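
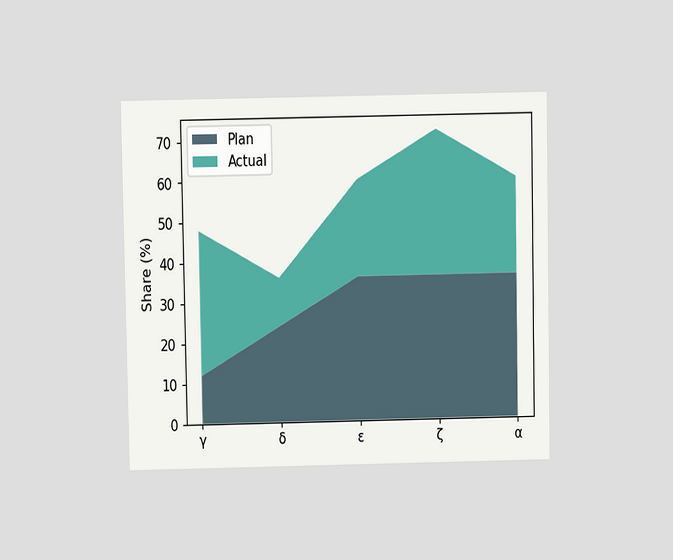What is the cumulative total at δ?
36%

The chart is viewed at a slight angle. The stacked total at δ reaches 36%.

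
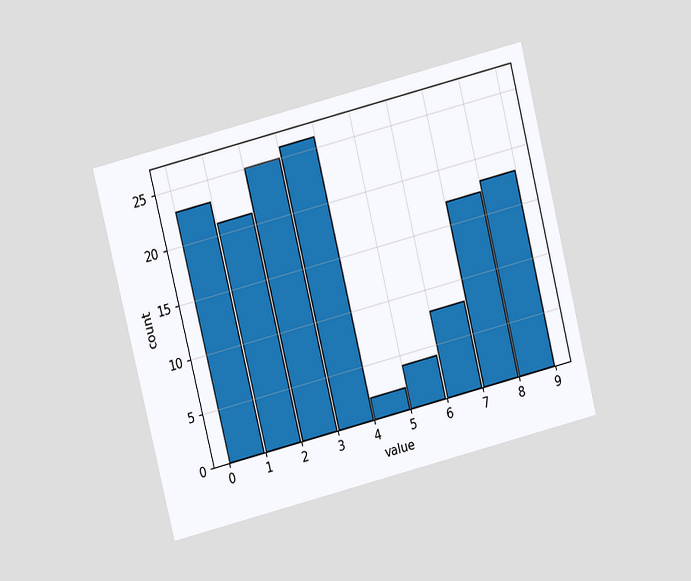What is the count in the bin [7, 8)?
17

The chart is tilted about 14° counter-clockwise and viewed at a slight angle. The [7, 8) bin has height 17.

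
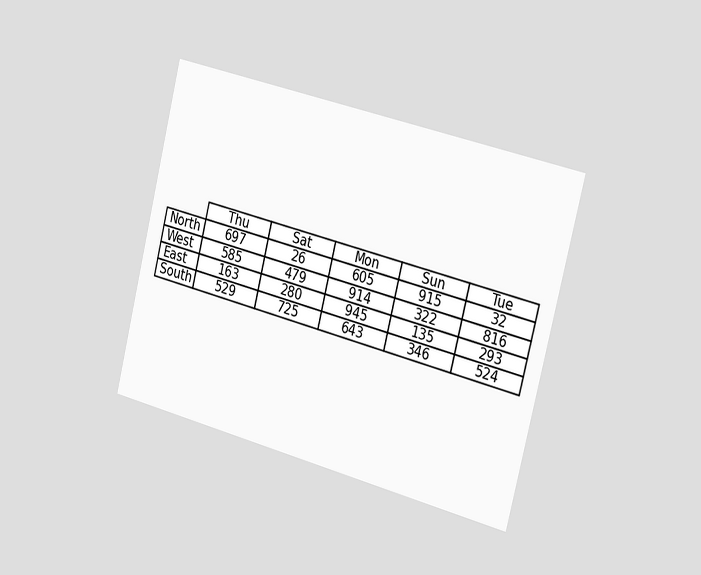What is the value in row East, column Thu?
The chart is tilted about 14° clockwise and viewed slightly from the right. The (East, Thu) cell reads 163.

163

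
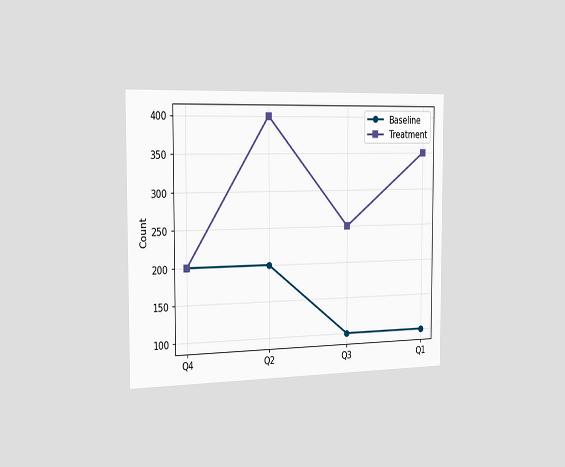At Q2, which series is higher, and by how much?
Treatment, by 200

The chart is viewed slightly from the left. At Q2, Treatment sits above the other line by 200.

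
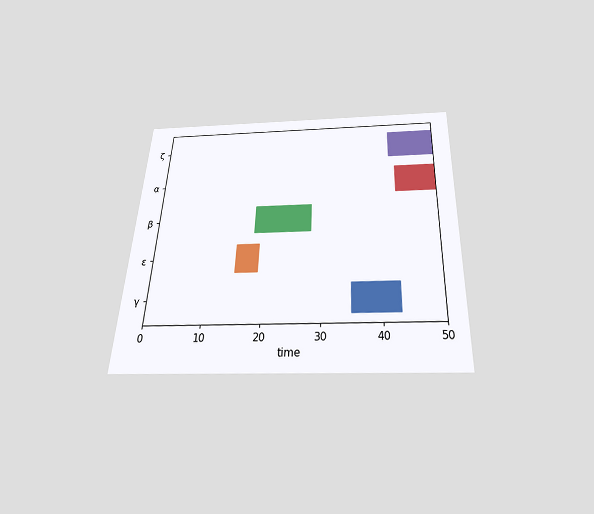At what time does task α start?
43

The chart is tilted about 3° clockwise and viewed slightly from below. The α bar begins at t=43.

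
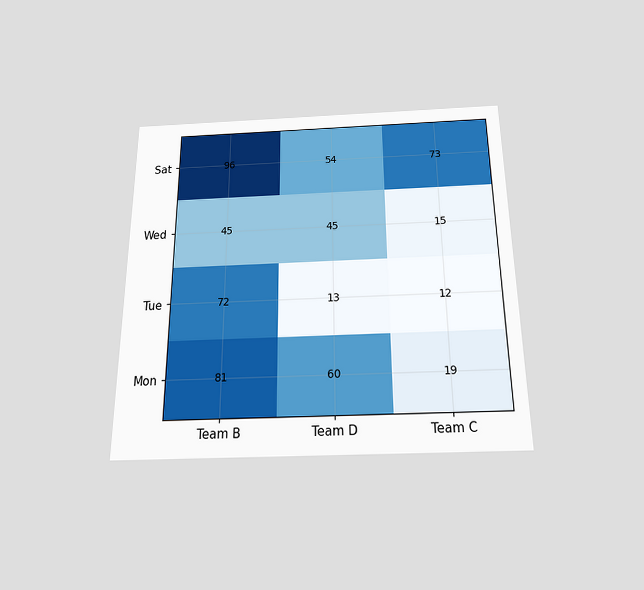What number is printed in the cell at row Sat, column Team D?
The chart is viewed slightly from below. The (Sat, Team D) cell reads 54.

54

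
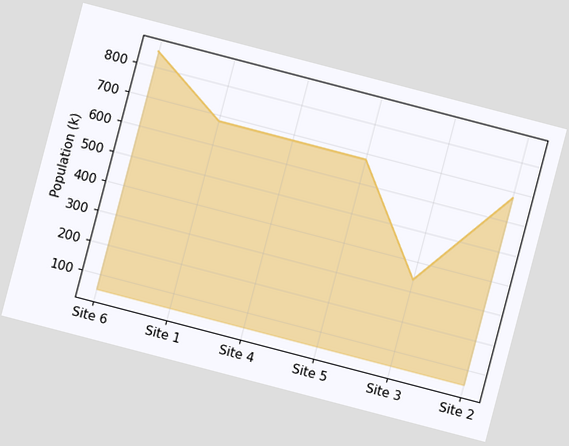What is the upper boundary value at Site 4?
680k

The chart is tilted about 15° clockwise. At Site 4 the upper boundary is at 680k.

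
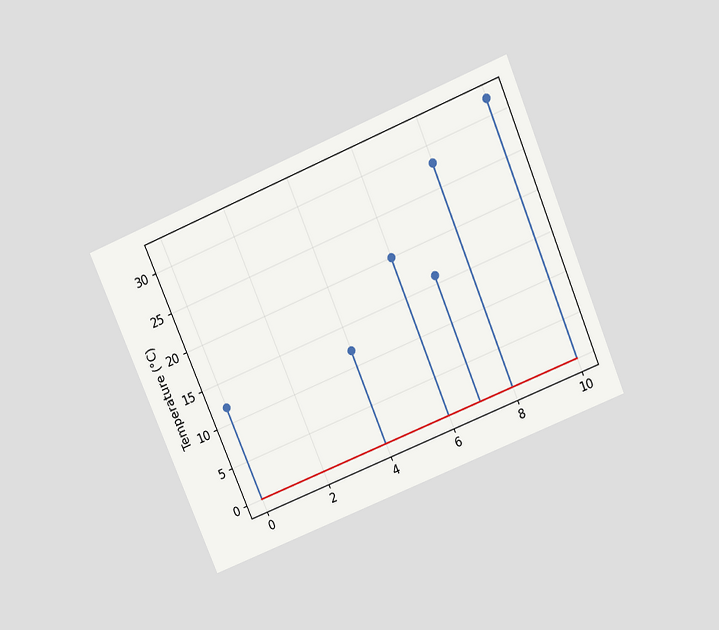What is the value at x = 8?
The chart is tilted about 23° counter-clockwise and viewed slightly from above. The stem at x=8 reaches 28°C.

28°C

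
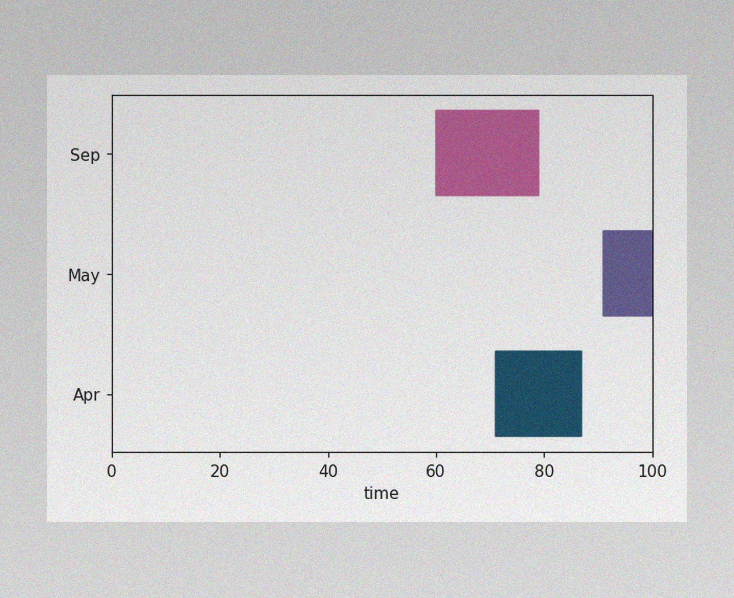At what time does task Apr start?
The image has some photo noise and uneven lighting. The Apr bar begins at t=71.

71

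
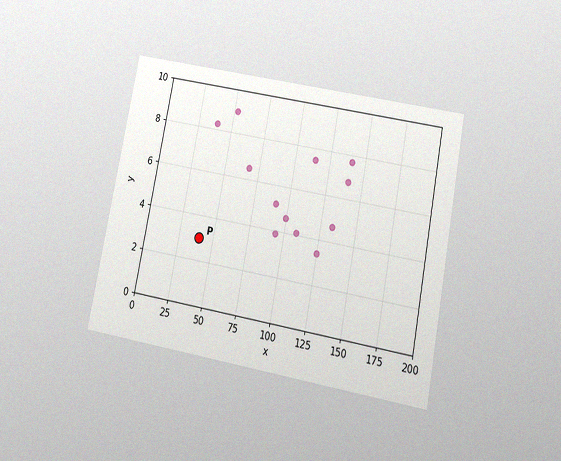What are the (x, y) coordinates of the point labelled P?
The chart is tilted about 11° clockwise and viewed slightly from below, with some photo noise. Following the gridlines from P to each axis, P sits at (40, 3).

(40, 3)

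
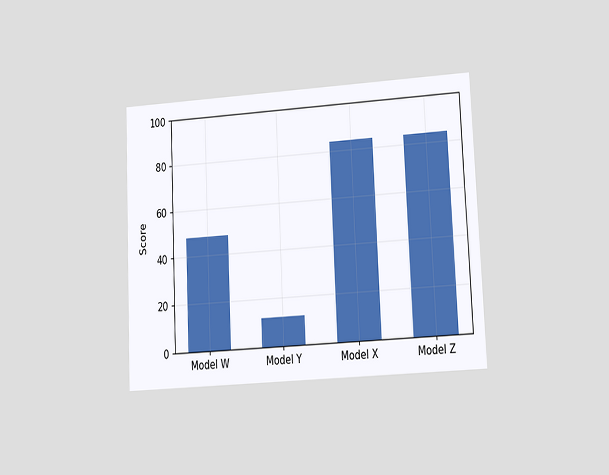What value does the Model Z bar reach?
The chart is tilted about 3° counter-clockwise and viewed at a slight angle. Reading along the chart's y-axis, the Model Z bar reaches 84.

84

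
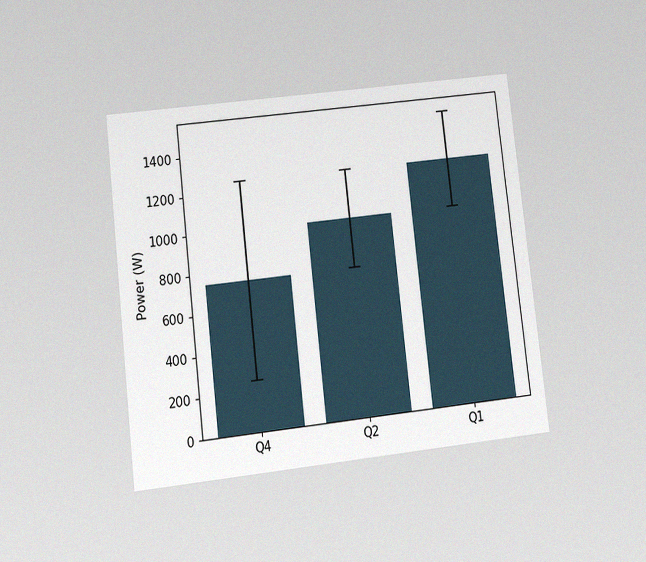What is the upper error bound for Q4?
The chart is tilted about 6° counter-clockwise and viewed at a slight angle, with some photo noise. The Q4 bar's upper whisker reaches 1250W.

1250W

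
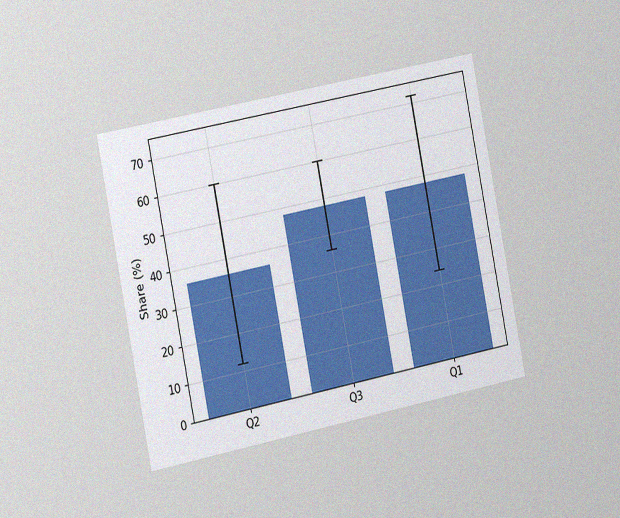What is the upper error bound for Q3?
The chart is tilted about 11° counter-clockwise and viewed slightly from the left, with some photo noise. The Q3 bar's upper whisker reaches 60%.

60%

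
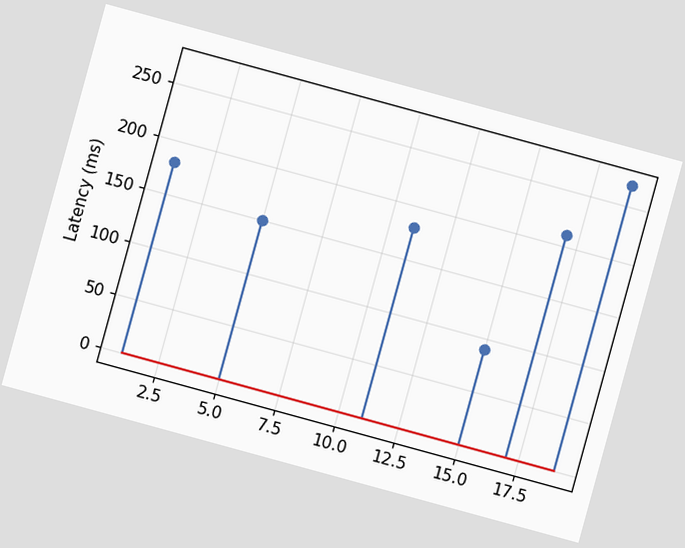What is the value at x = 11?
180ms

The chart is tilted about 15° clockwise. The stem at x=11 reaches 180ms.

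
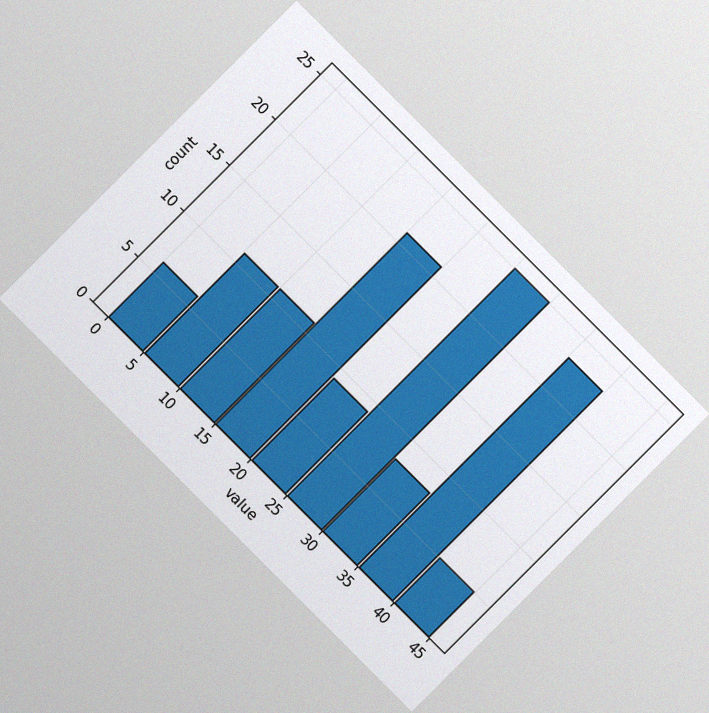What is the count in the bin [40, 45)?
5

The chart is tilted about 45° clockwise, with some photo noise. The [40, 45) bin has height 5.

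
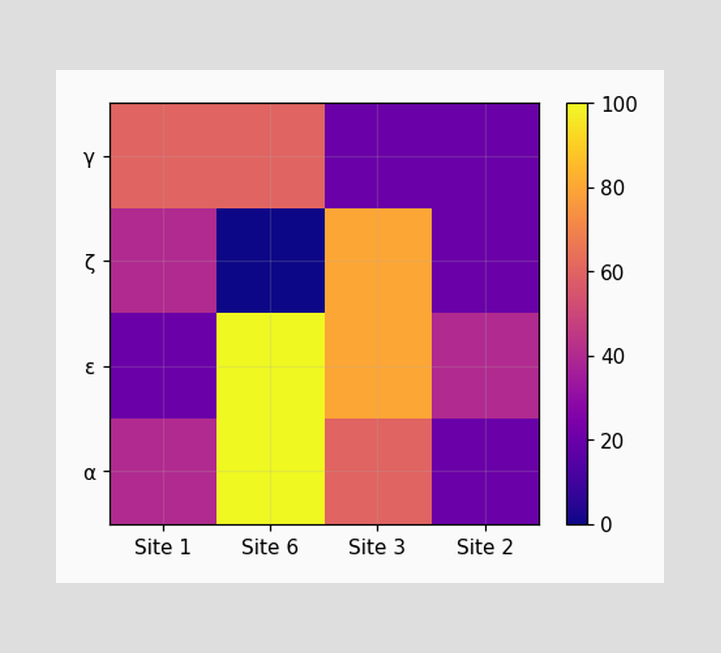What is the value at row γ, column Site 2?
Matching cell (γ, Site 2) against the colorbar gives 20.

20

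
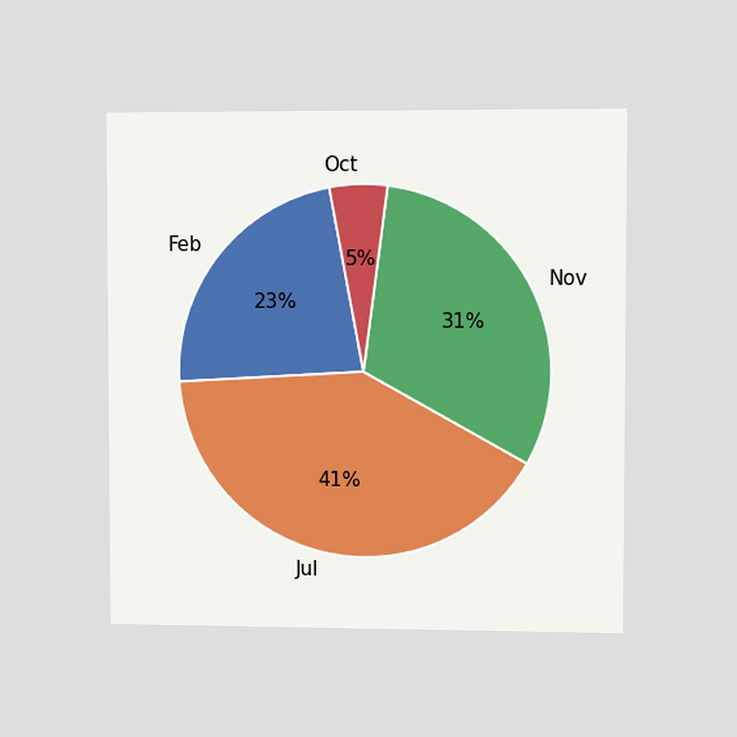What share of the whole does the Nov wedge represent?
31%

The chart is viewed at a slight angle. The Nov slice takes up 31% of the pie.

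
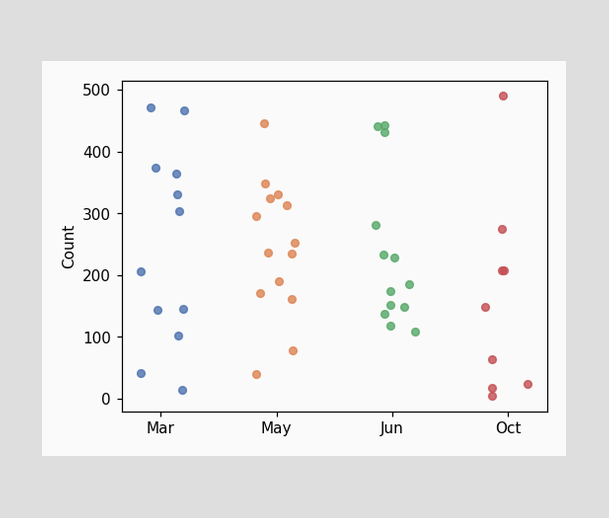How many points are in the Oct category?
Counting the markers in the Oct column gives 9.

9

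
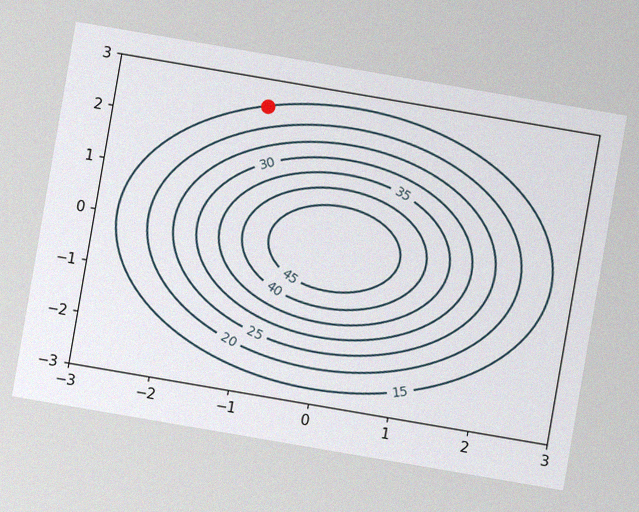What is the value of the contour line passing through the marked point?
The chart is tilted about 10° clockwise, with some photo noise. The marked point sits on the contour labelled 15.

15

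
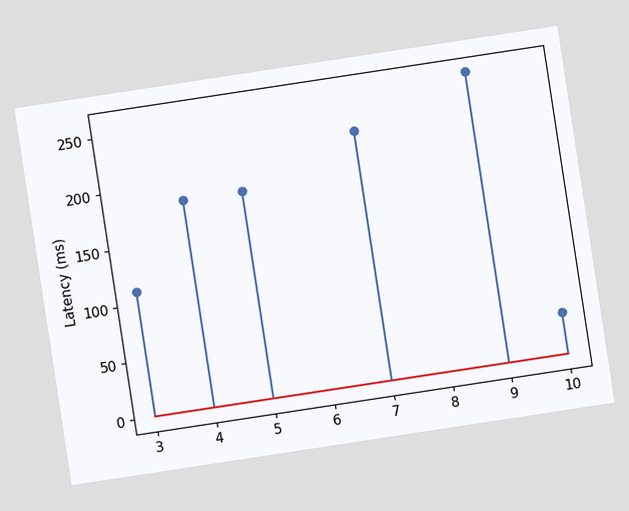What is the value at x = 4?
The chart is tilted about 9° counter-clockwise. The stem at x=4 reaches 185ms.

185ms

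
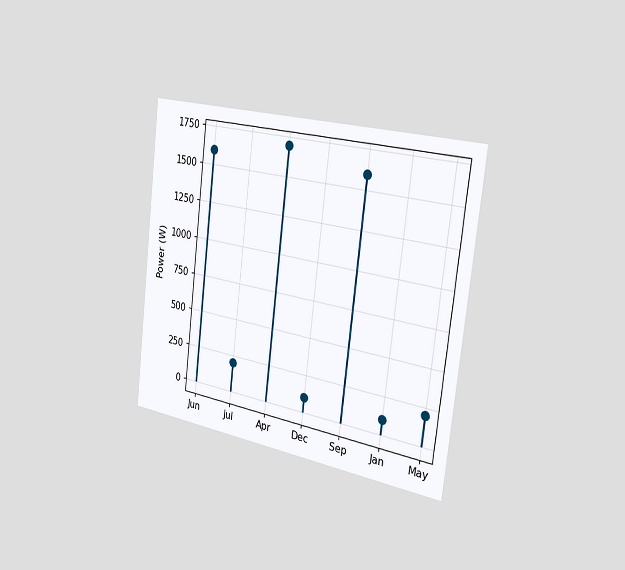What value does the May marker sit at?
The chart is tilted about 7° clockwise and viewed slightly from the right. The May marker sits at 200W.

200W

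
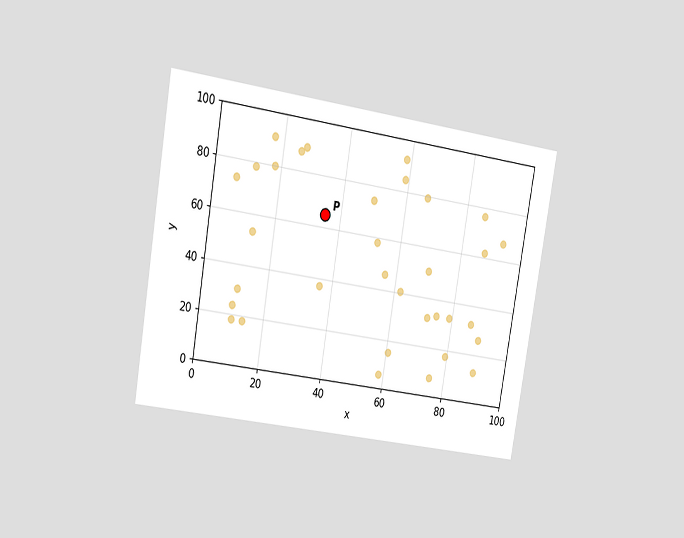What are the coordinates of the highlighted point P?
(35, 65)

The chart is tilted about 10° clockwise and viewed slightly from the left. Following the gridlines from P to each axis, P sits at (35, 65).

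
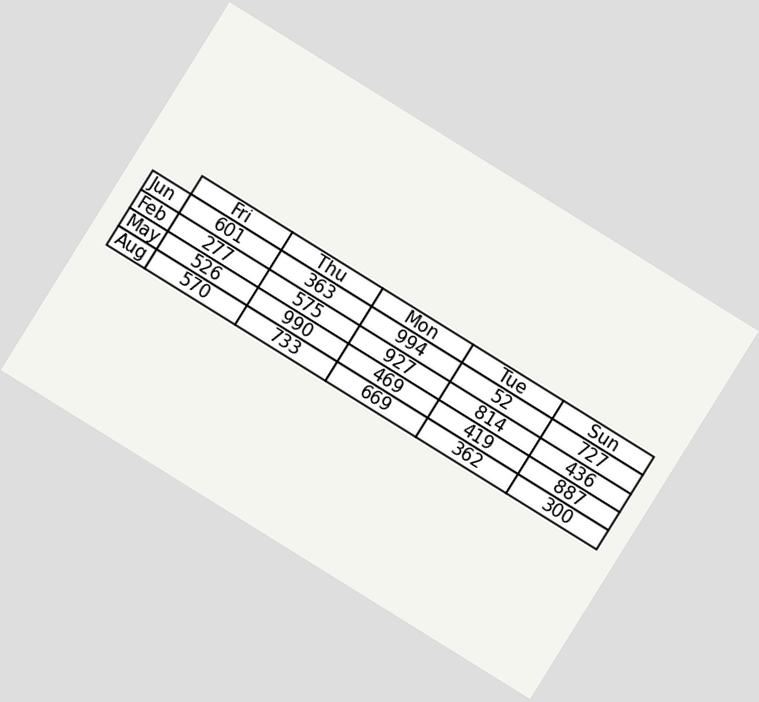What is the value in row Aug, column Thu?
733

The chart is tilted about 32° clockwise. The (Aug, Thu) cell reads 733.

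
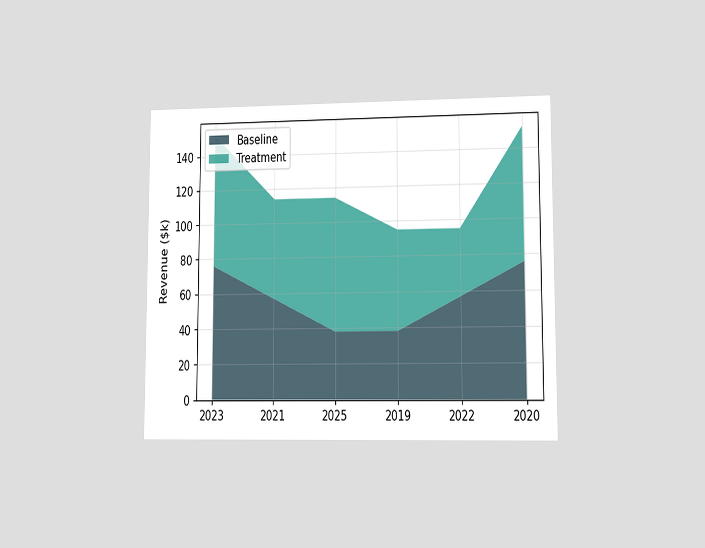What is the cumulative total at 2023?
$152k

The chart is viewed at a slight angle. The stacked total at 2023 reaches $152k.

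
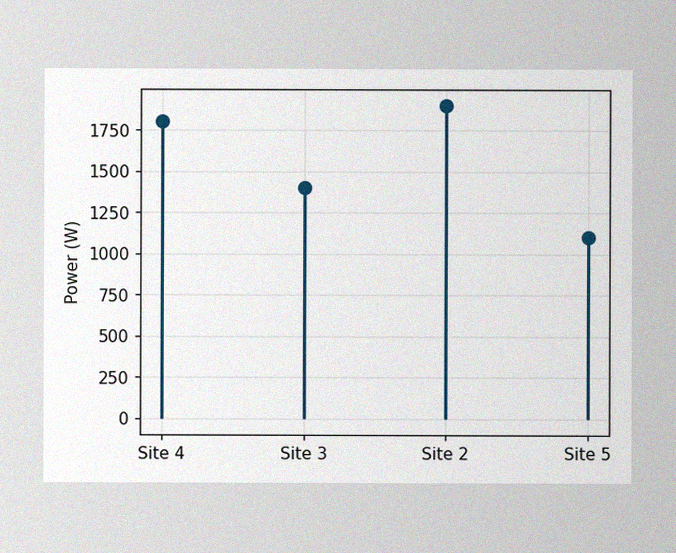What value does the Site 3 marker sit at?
1400W

The image has some photo noise and uneven lighting. The Site 3 marker sits at 1400W.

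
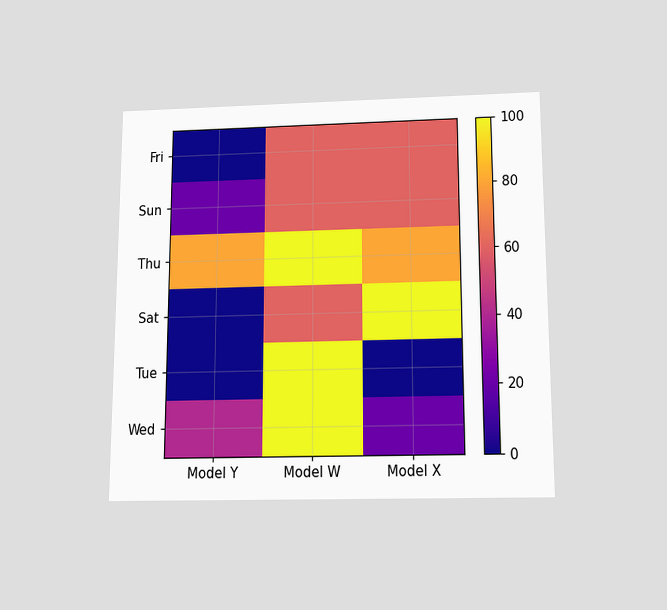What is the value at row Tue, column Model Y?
0

The chart is viewed slightly from below. Matching cell (Tue, Model Y) against the colorbar gives 0.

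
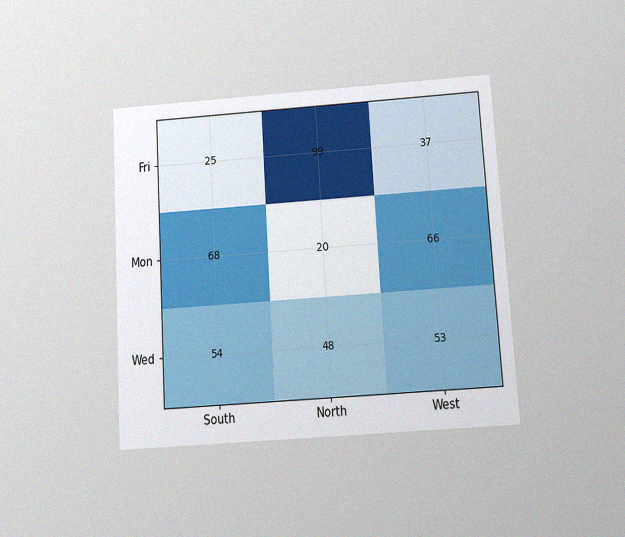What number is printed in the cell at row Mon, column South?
68

The chart is tilted about 3° counter-clockwise and viewed at a slight angle, with some photo noise. The (Mon, South) cell reads 68.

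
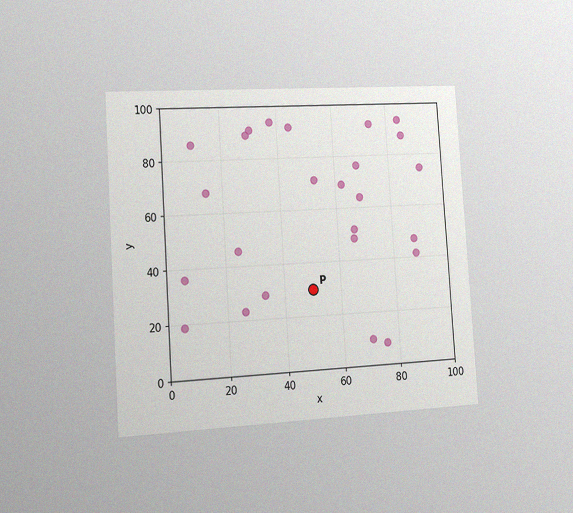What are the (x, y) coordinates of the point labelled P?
The chart is tilted about 4° counter-clockwise and viewed slightly from the left, with some photo noise. Following the gridlines from P to each axis, P sits at (50, 30).

(50, 30)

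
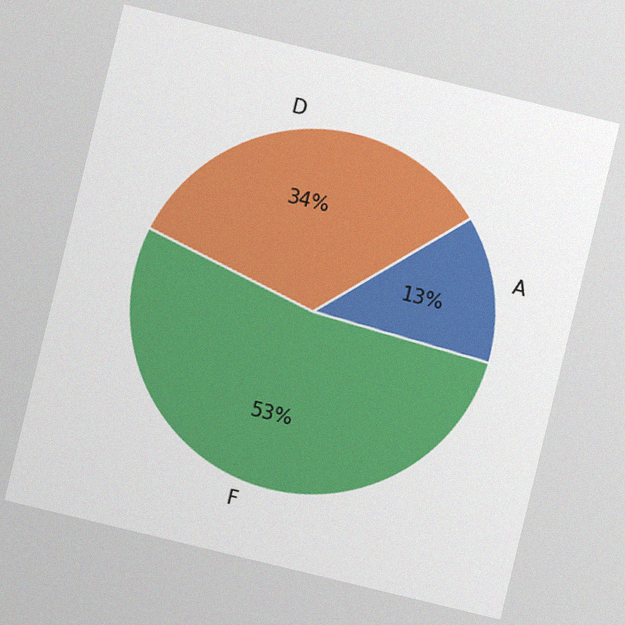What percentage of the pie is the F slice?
53%

The chart is tilted about 14° clockwise, with some photo noise. The F slice takes up 53% of the pie.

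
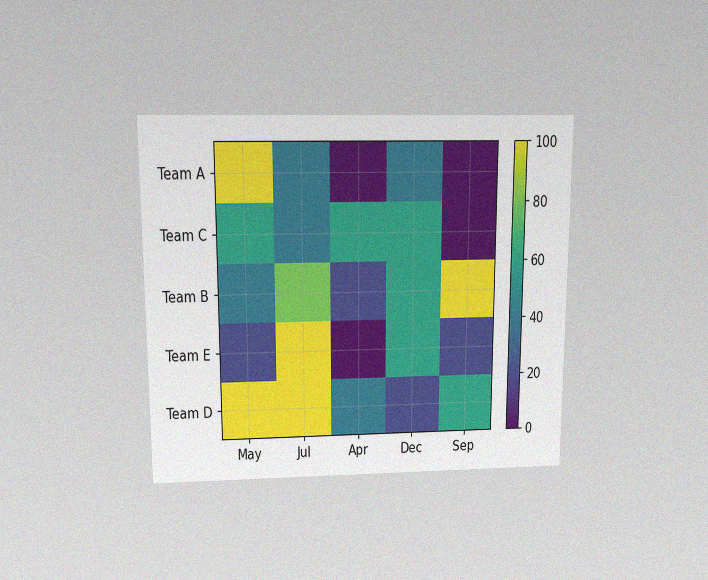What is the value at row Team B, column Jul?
The chart is viewed slightly from above, with some photo noise. Matching cell (Team B, Jul) against the colorbar gives 80.

80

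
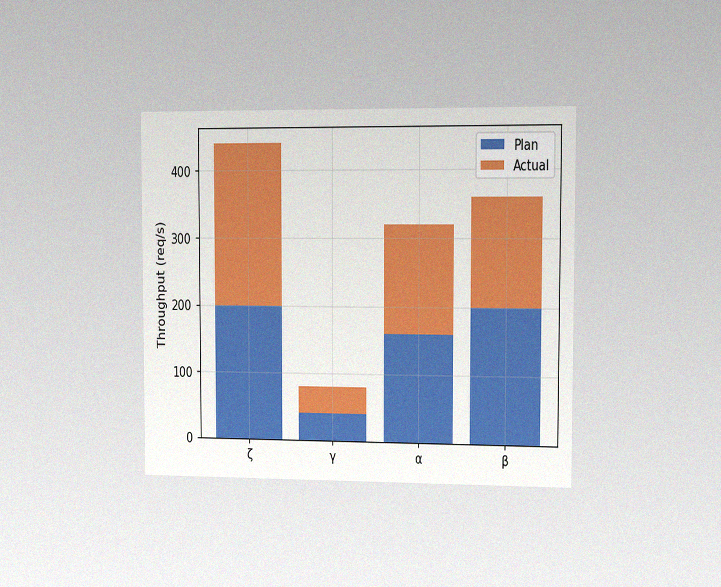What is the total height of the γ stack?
80req/s

The chart is viewed slightly from the right, with some photo noise. The γ stack's top reaches 80req/s on the y-axis.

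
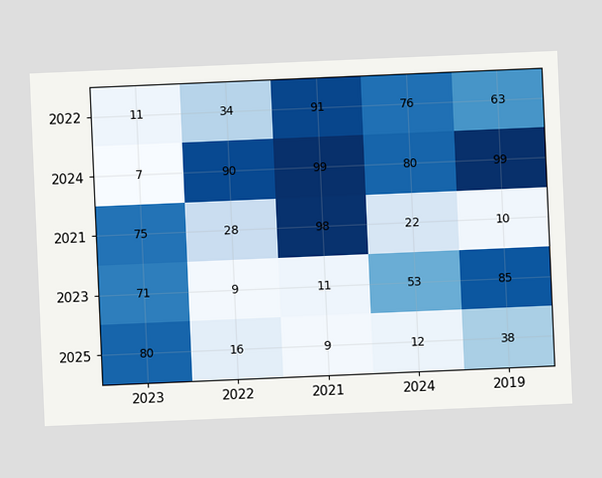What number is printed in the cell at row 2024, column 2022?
The chart is tilted about 2° counter-clockwise. The (2024, 2022) cell reads 90.

90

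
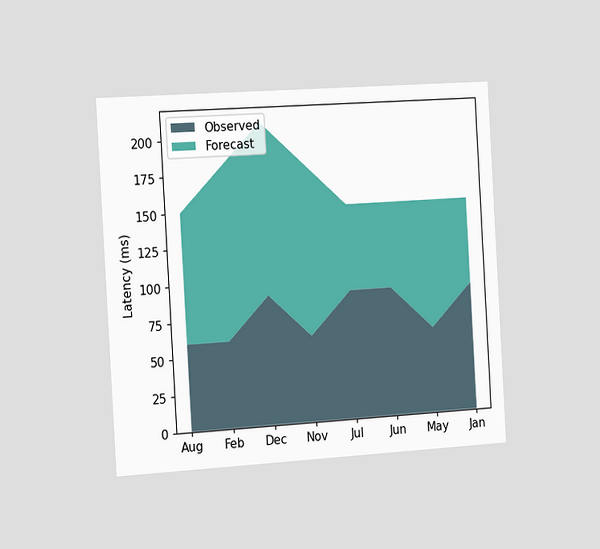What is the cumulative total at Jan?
The chart is tilted about 3° counter-clockwise and viewed slightly from the left. The stacked total at Jan reaches 150ms.

150ms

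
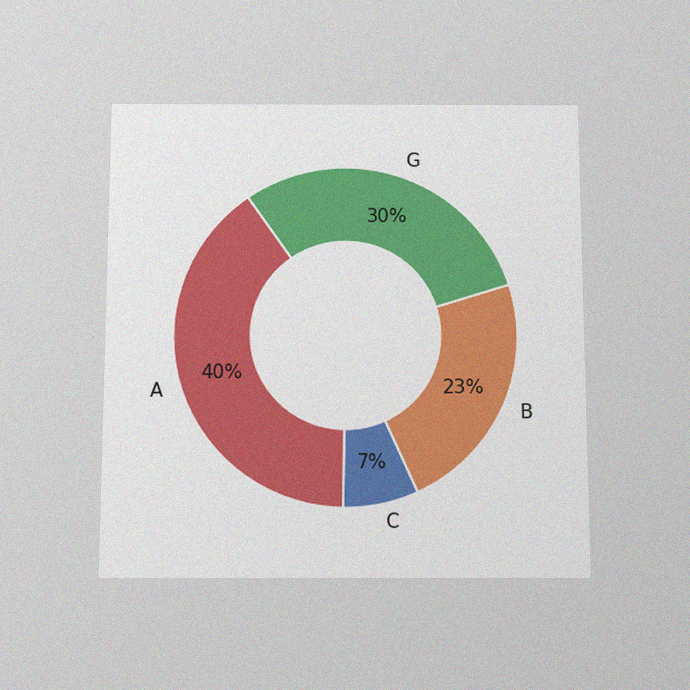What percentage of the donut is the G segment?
30%

The chart is viewed slightly from below, with some photo noise. The G segment takes up 30% of the ring.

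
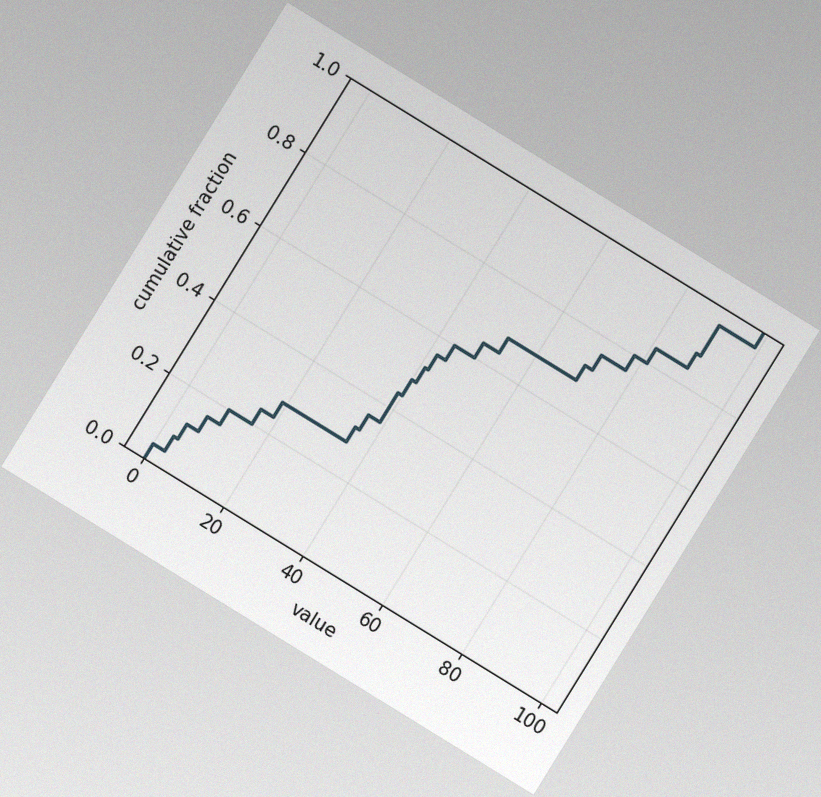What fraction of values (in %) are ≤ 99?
100%

The chart is tilted about 32° clockwise, with some photo noise. At x=99 the ECDF step is at 100%.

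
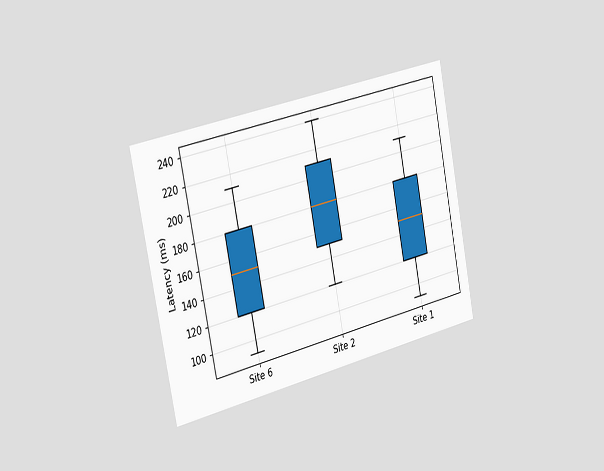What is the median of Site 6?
150ms

The chart is tilted about 12° counter-clockwise and viewed slightly from the left. The median line in the Site 6 box sits at 150ms.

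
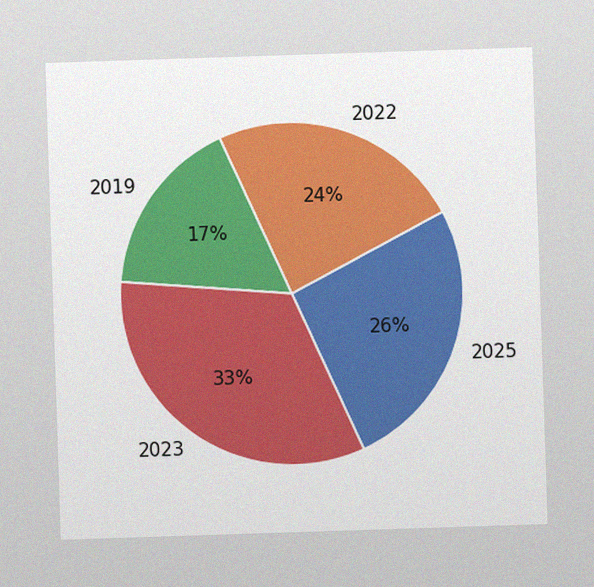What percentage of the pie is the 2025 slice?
The image has some photo noise and uneven lighting. The 2025 slice takes up 26% of the pie.

26%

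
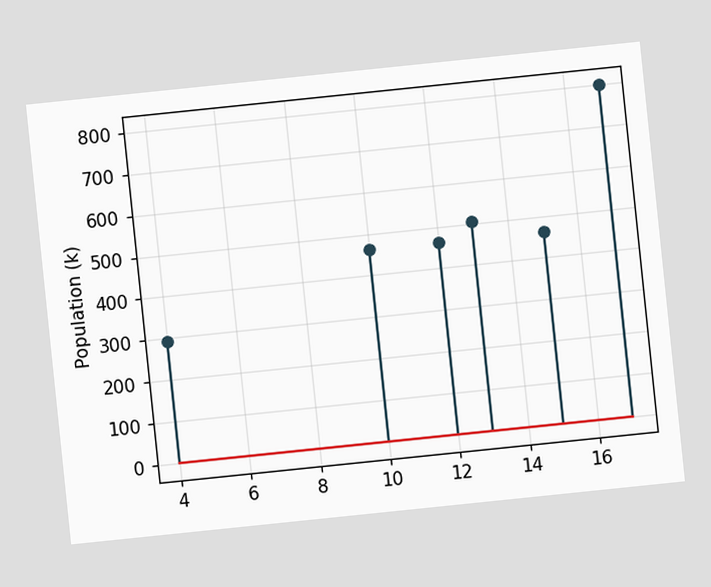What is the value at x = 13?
The chart is tilted about 6° counter-clockwise. The stem at x=13 reaches 504k.

504k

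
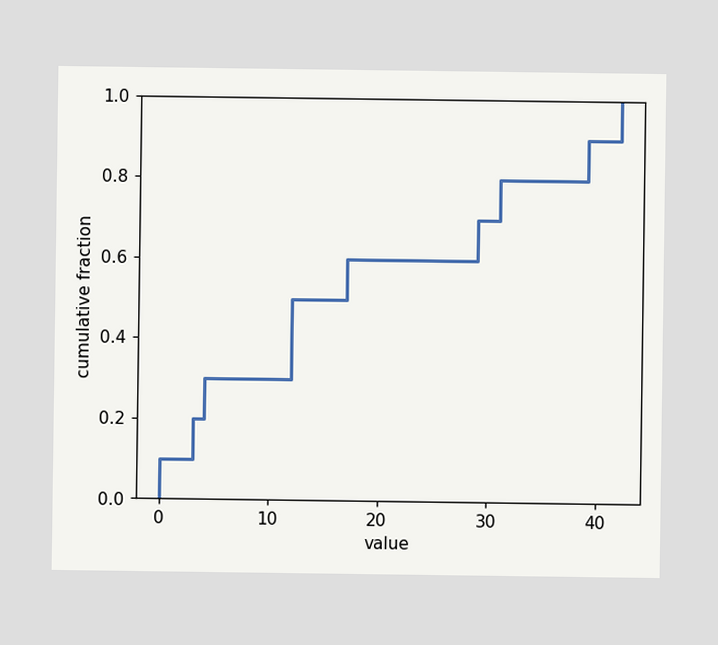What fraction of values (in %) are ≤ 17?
At x=17 the ECDF step is at 60%.

60%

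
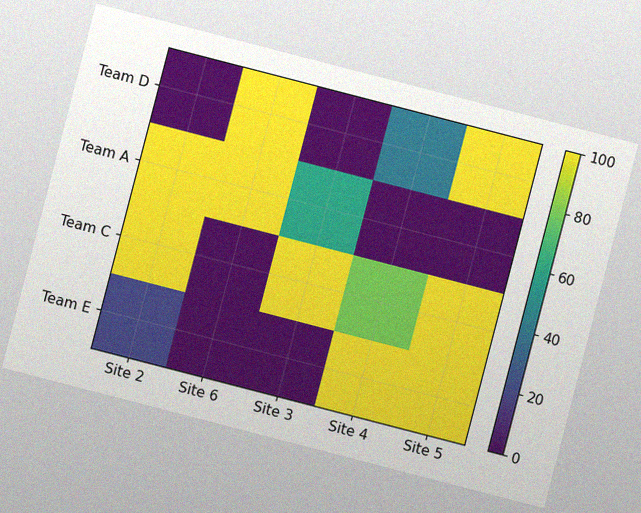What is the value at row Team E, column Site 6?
0

The chart is tilted about 15° clockwise, with some photo noise. Matching cell (Team E, Site 6) against the colorbar gives 0.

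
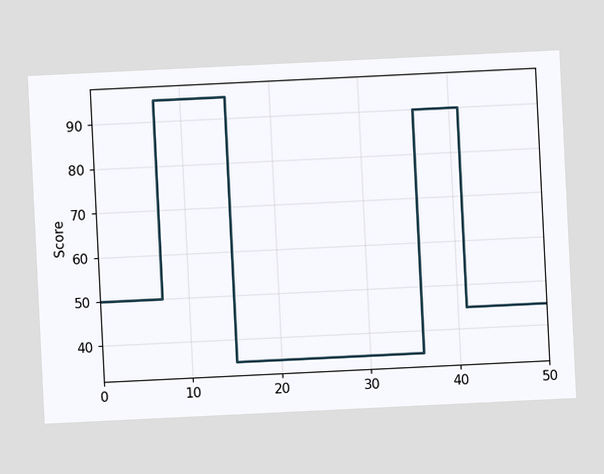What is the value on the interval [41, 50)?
45

The chart is tilted about 3° counter-clockwise. On [41, 50) the step sits at 45.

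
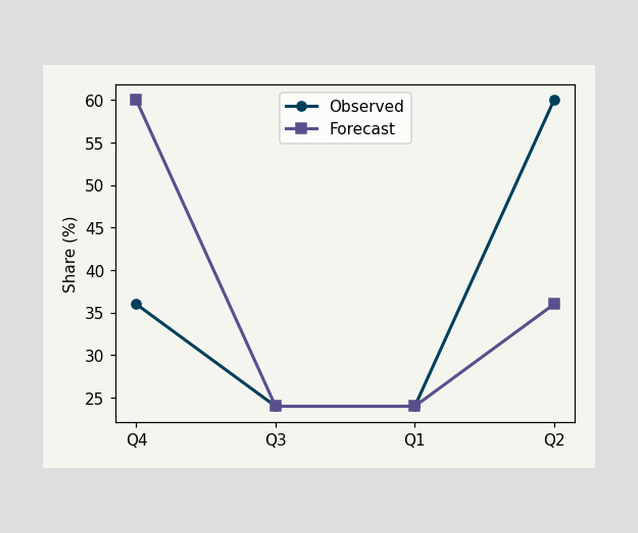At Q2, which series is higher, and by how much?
Observed, by 24%

At Q2, Observed sits above the other line by 24%.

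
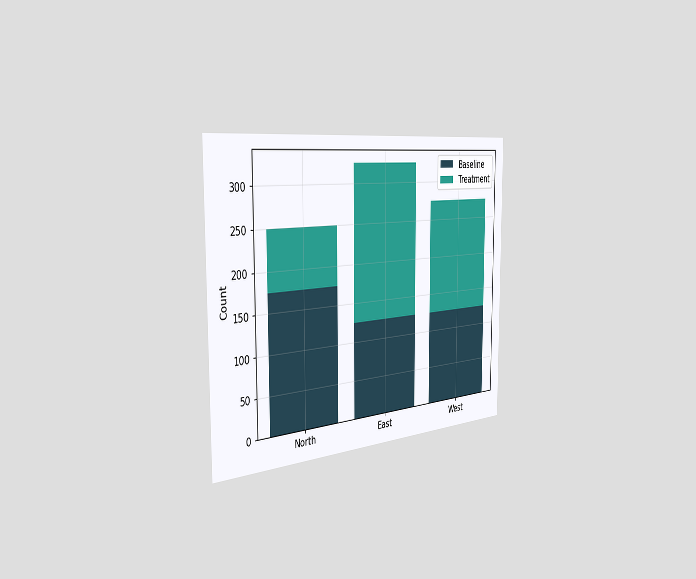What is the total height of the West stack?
The chart is viewed slightly from the left. The West stack's top reaches 275 on the y-axis.

275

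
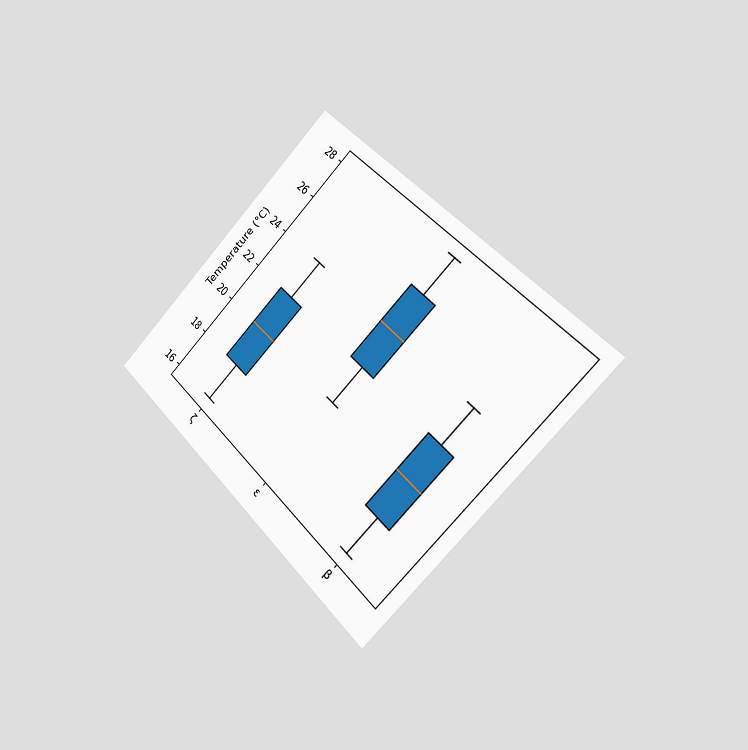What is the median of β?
20°C

The chart is tilted about 45° clockwise and viewed slightly from the right. The median line in the β box sits at 20°C.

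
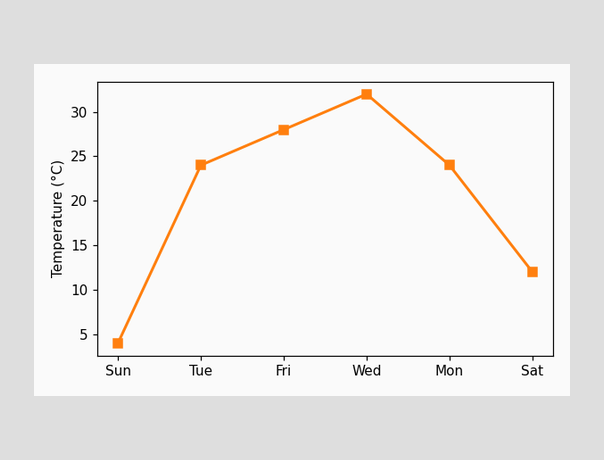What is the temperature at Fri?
At Fri, the line is at 28°C.

28°C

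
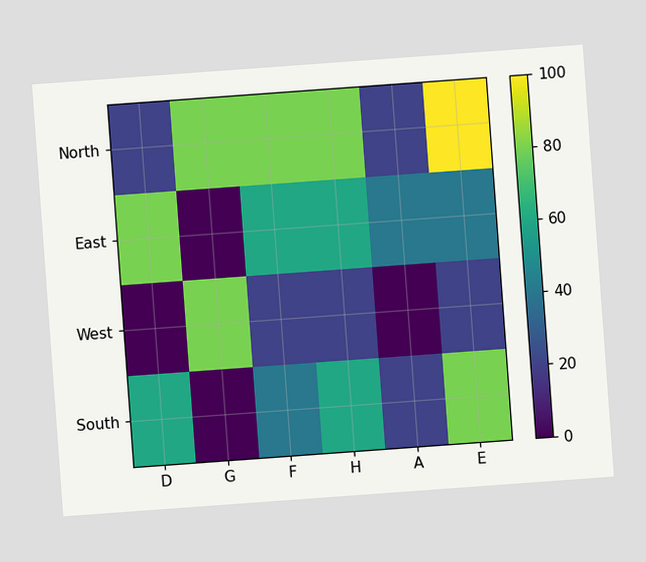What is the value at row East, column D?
The chart is tilted about 4° counter-clockwise. Matching cell (East, D) against the colorbar gives 80.

80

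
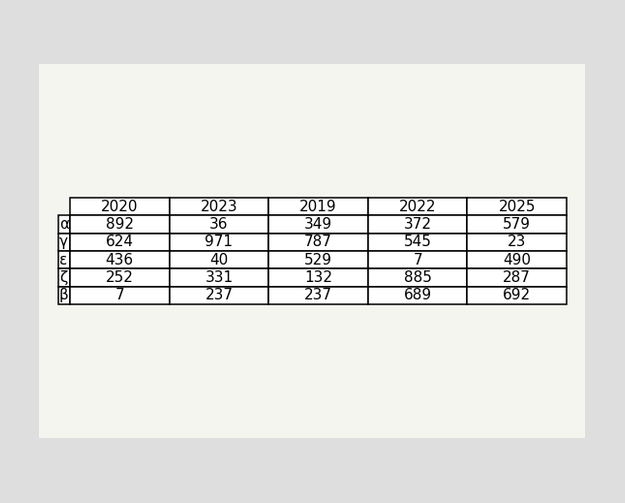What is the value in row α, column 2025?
The (α, 2025) cell reads 579.

579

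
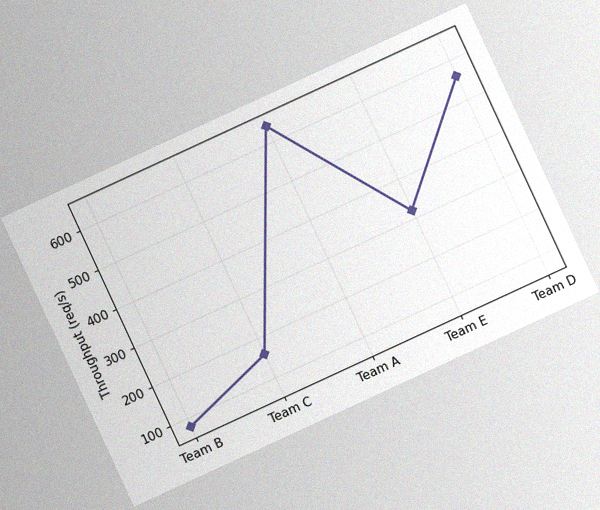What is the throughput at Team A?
640req/s

The chart is tilted about 25° counter-clockwise, with some photo noise. At Team A, the line is at 640req/s.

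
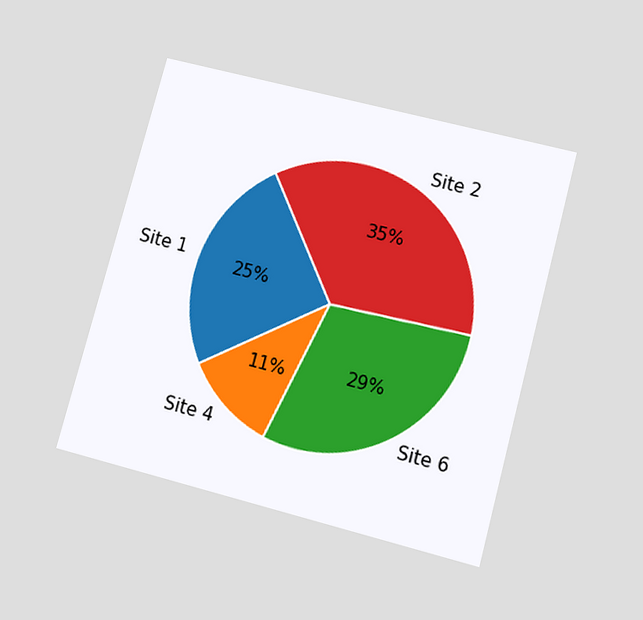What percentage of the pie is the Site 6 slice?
29%

The chart is tilted about 15° clockwise and viewed slightly from below. The Site 6 slice takes up 29% of the pie.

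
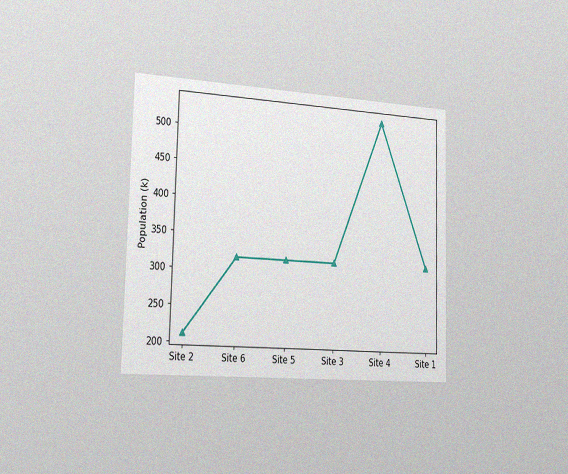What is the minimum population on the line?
The chart is viewed slightly from the left, with some photo noise. The lowest point is at Site 2, and reading across to the y-axis gives 212k.

212k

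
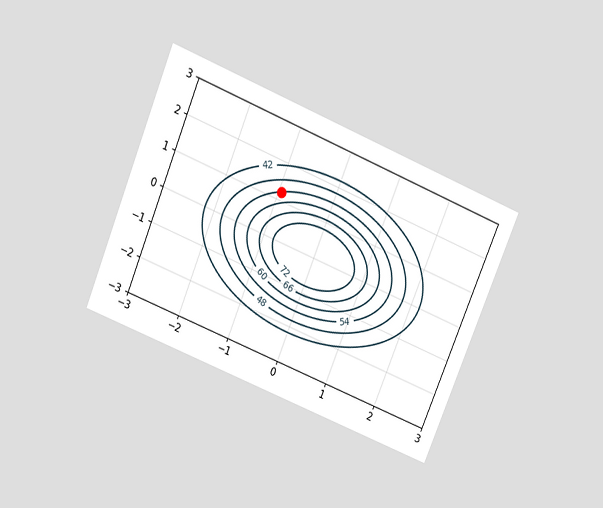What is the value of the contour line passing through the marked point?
The chart is tilted about 22° clockwise and viewed slightly from above. The marked point sits on the contour labelled 54.

54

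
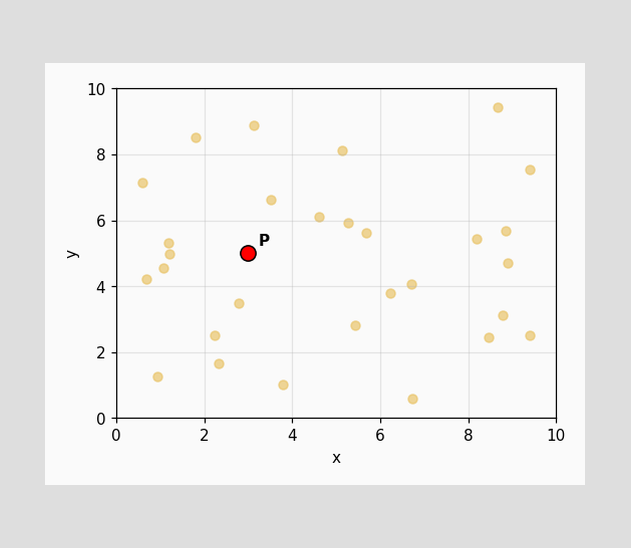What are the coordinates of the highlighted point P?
(3, 5)

Following the gridlines from P to each axis, P sits at (3, 5).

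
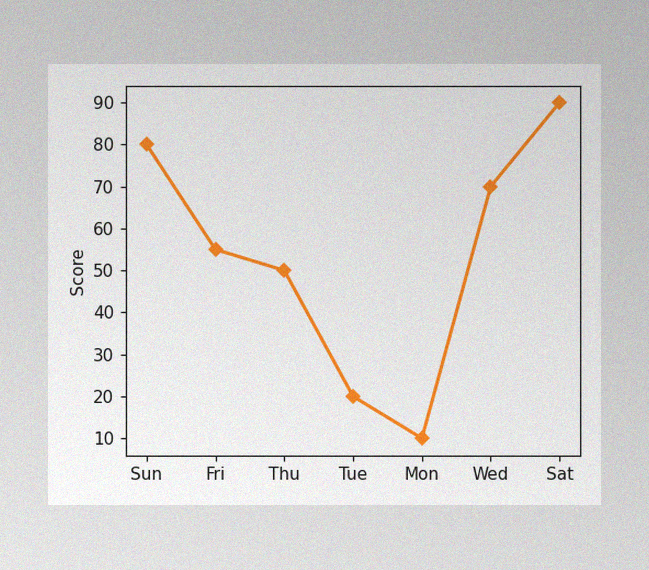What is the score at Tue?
The image has some photo noise and uneven lighting. At Tue, the line is at 20.

20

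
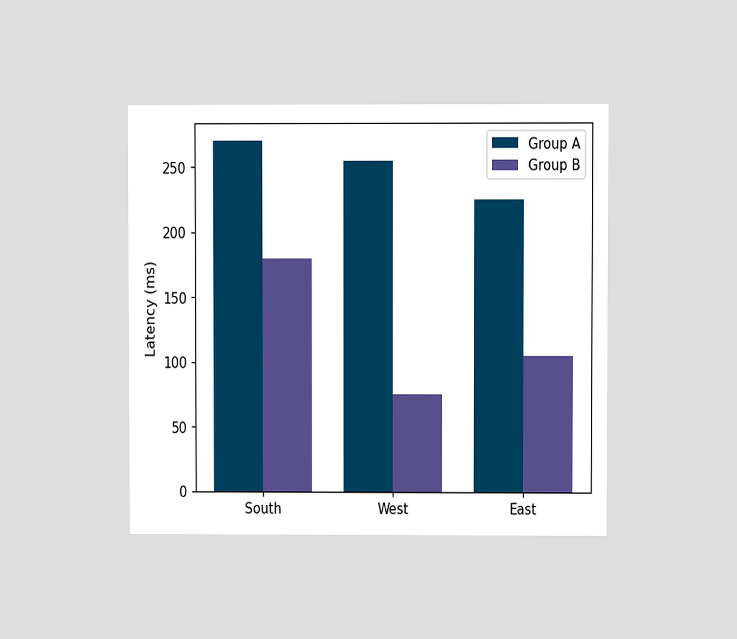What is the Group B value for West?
75ms

The chart is viewed at a slight angle. The Group B bar at West reaches 75ms on the y-axis.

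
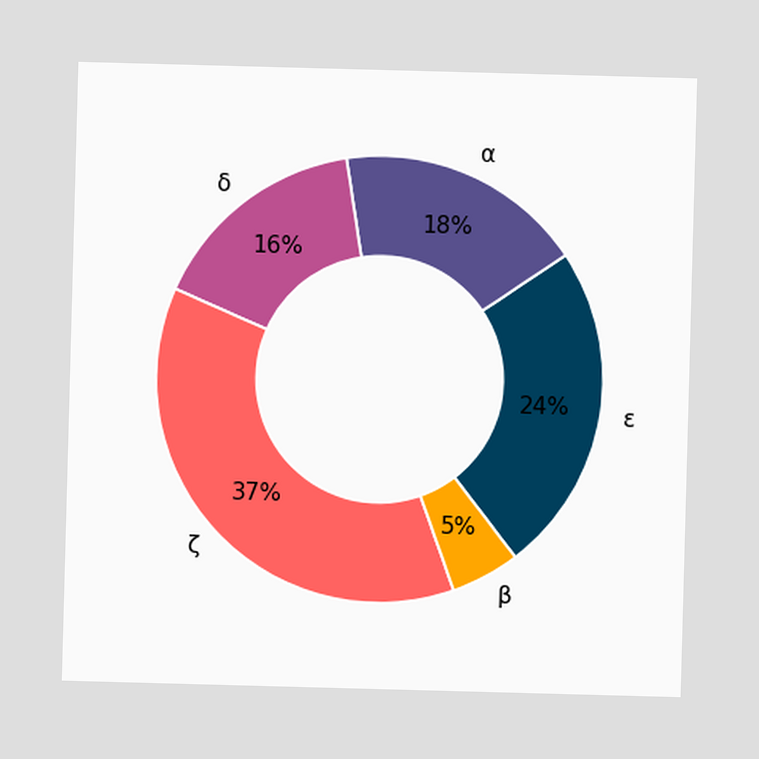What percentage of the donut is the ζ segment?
The ζ segment takes up 37% of the ring.

37%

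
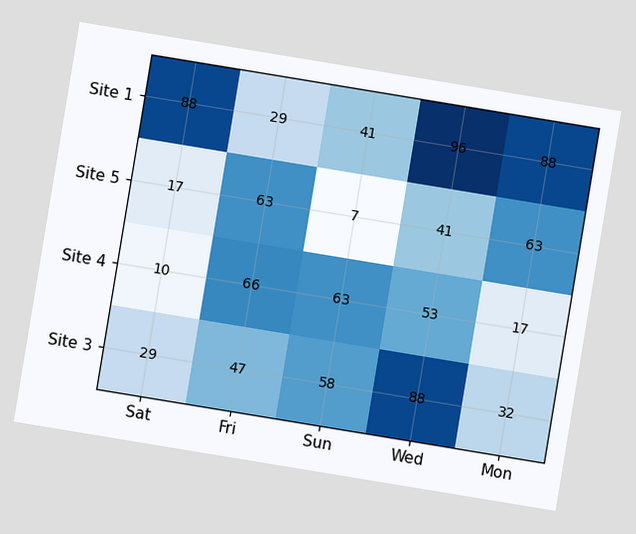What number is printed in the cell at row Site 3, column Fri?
The chart is tilted about 9° clockwise. The (Site 3, Fri) cell reads 47.

47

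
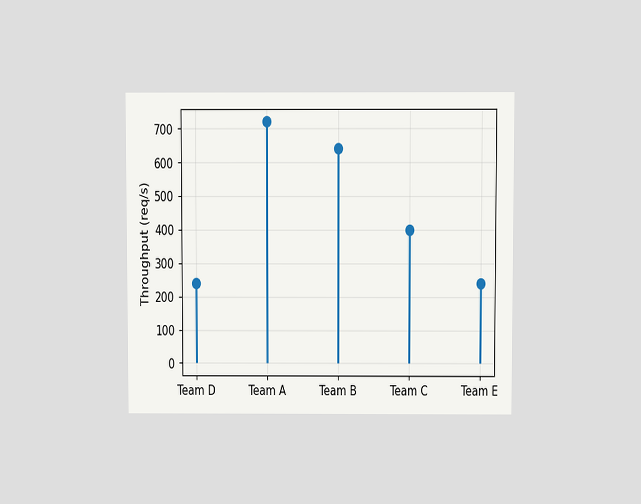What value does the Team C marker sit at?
400req/s

The chart is viewed at a slight angle. The Team C marker sits at 400req/s.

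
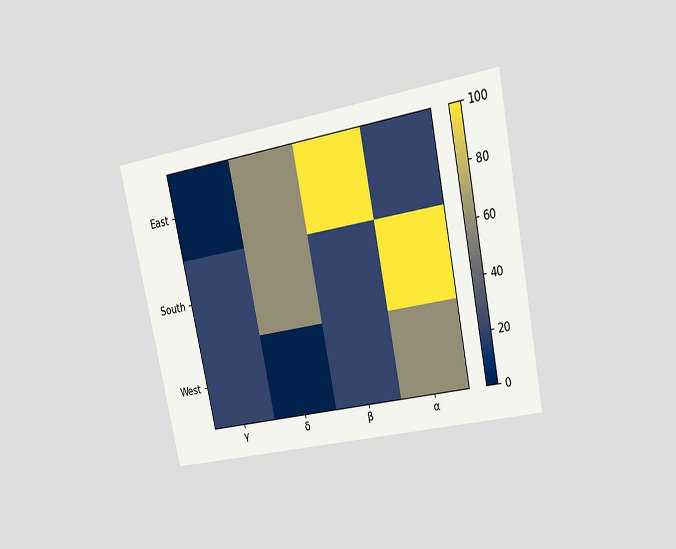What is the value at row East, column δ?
60

The chart is tilted about 12° counter-clockwise and viewed at a slight angle. Matching cell (East, δ) against the colorbar gives 60.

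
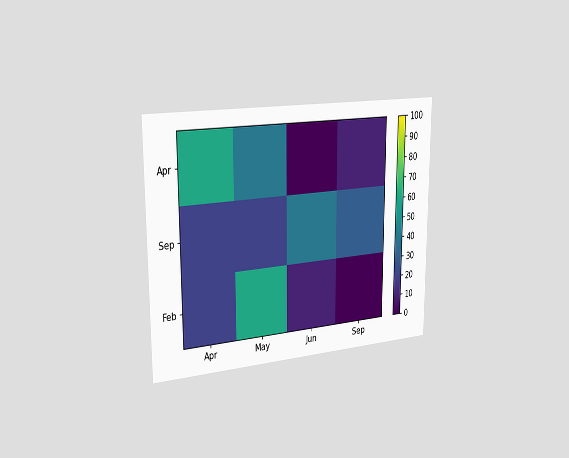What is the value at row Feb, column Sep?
0

The chart is viewed slightly from the left. Matching cell (Feb, Sep) against the colorbar gives 0.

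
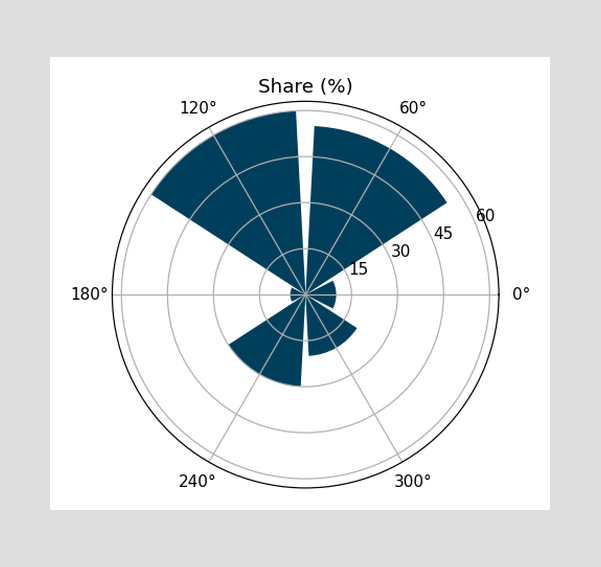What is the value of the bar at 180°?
The bar at 180° reaches 5% on the radial axis.

5%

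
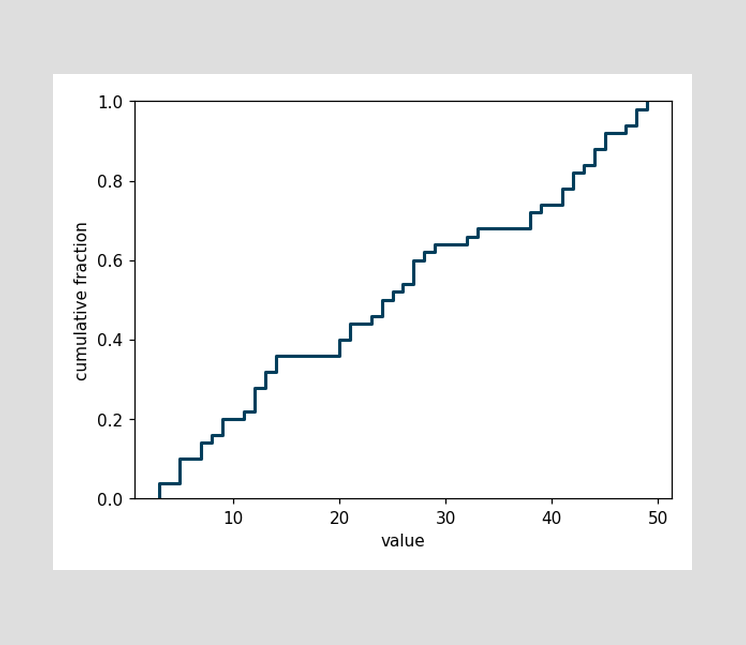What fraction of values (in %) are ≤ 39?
74%

At x=39 the ECDF step is at 74%.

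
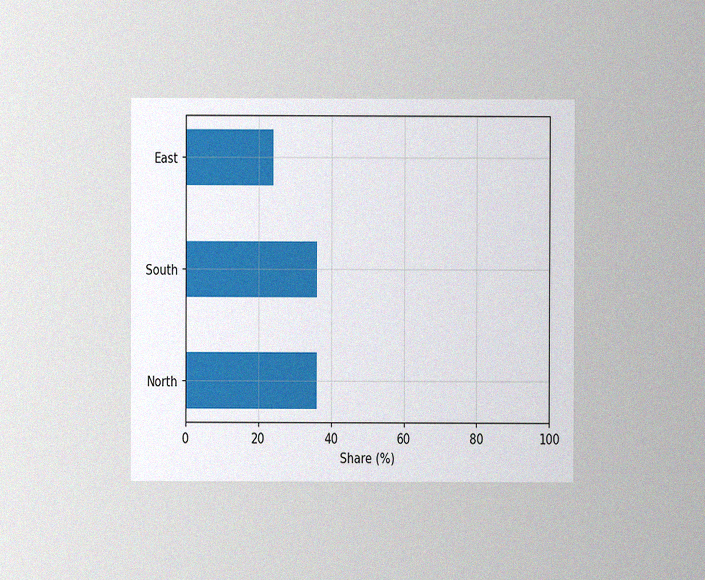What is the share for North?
36%

The chart is viewed at a slight angle, with some photo noise. Reading along the chart's x-axis, the North bar reaches 36%.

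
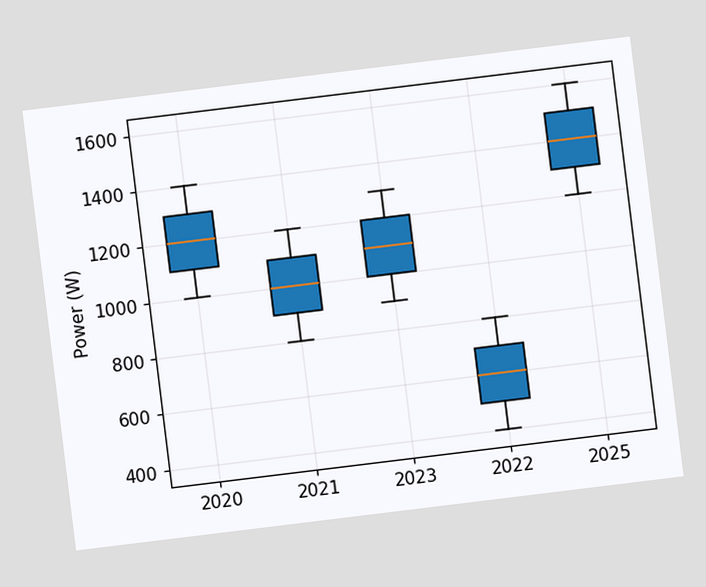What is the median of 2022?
The chart is tilted about 7° counter-clockwise. The median line in the 2022 box sits at 600W.

600W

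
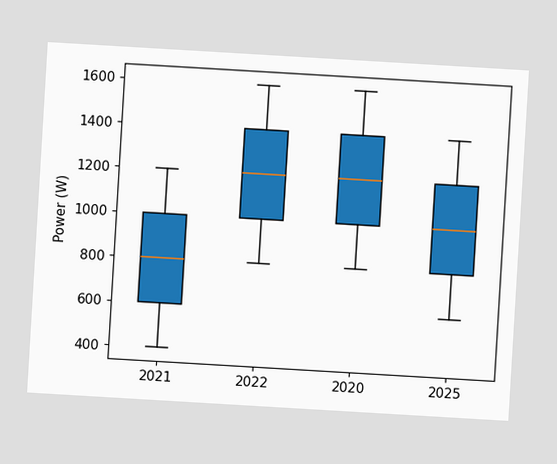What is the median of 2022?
The chart is tilted about 3° clockwise. The median line in the 2022 box sits at 1200W.

1200W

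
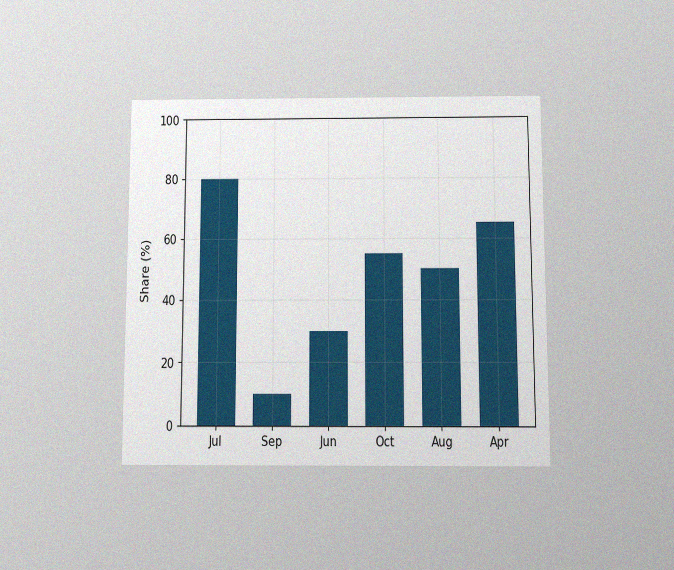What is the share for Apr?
65%

The chart is viewed slightly from below, with some photo noise. Reading along the chart's y-axis, the Apr bar reaches 65%.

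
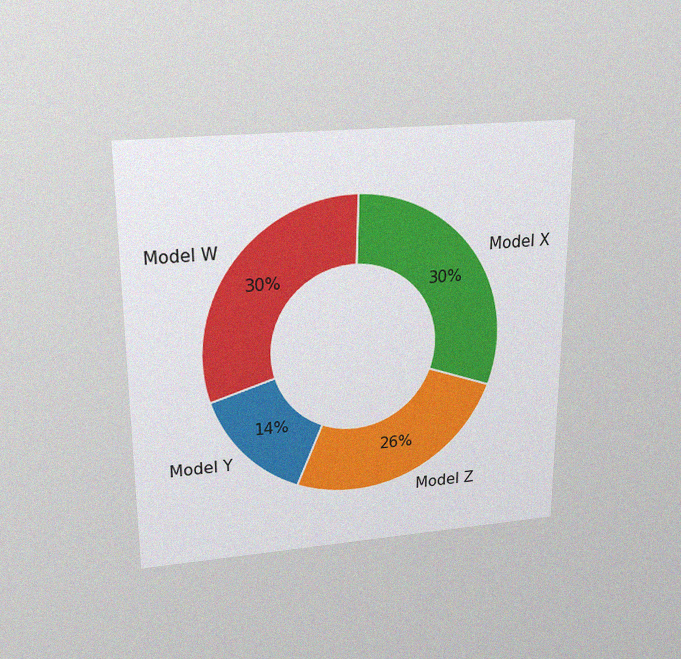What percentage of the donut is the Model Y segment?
14%

The chart is viewed slightly from above, with some photo noise. The Model Y segment takes up 14% of the ring.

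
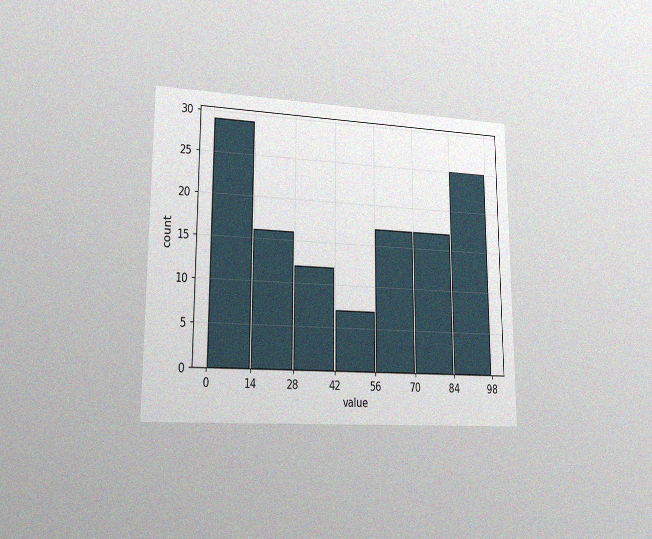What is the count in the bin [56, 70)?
17

The chart is viewed slightly from the left, with some photo noise. The [56, 70) bin has height 17.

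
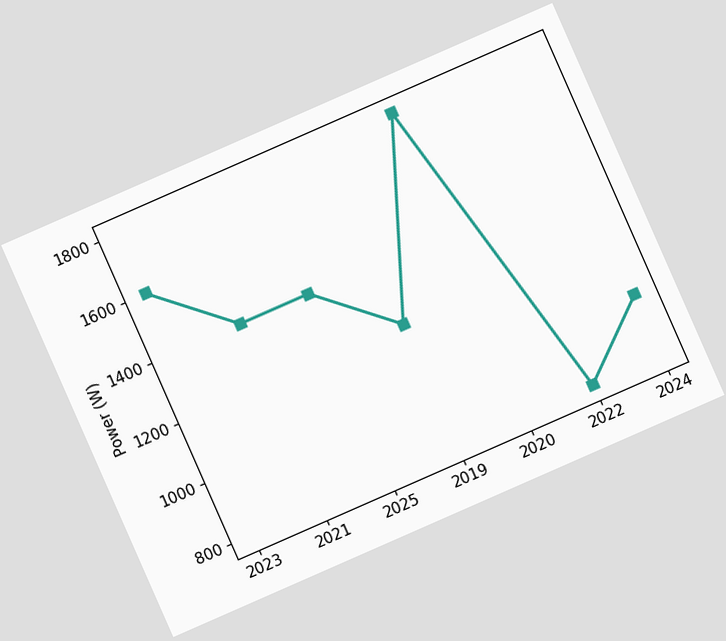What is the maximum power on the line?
1800W

The chart is tilted about 24° counter-clockwise. The highest point is at 2020, and reading across to the y-axis gives 1800W.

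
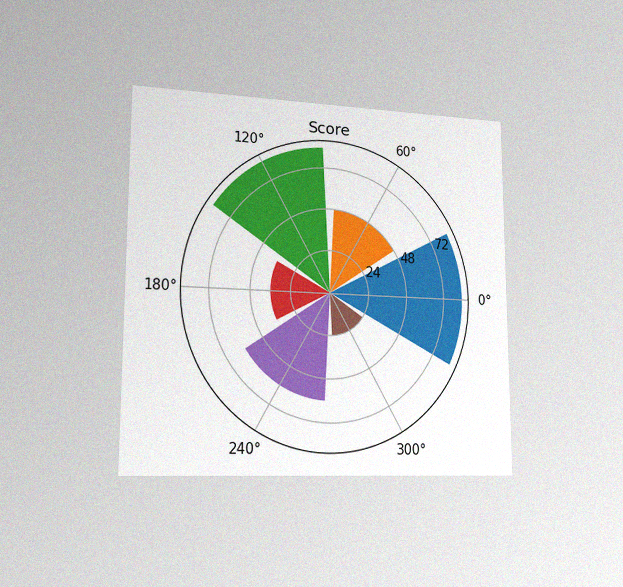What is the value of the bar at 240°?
60

The chart is viewed slightly from the left, with some photo noise. The bar at 240° reaches 60 on the radial axis.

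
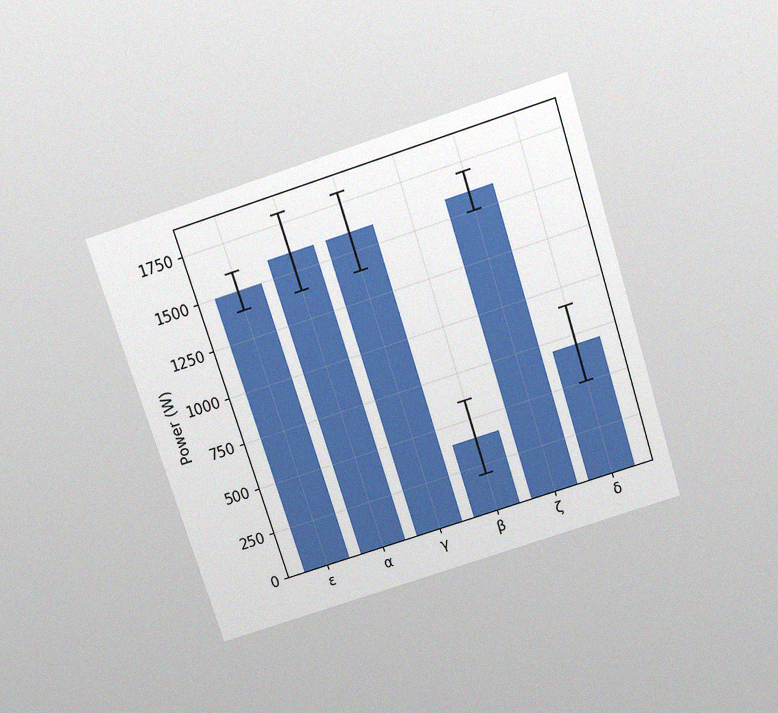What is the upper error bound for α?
The chart is tilted about 18° counter-clockwise and viewed slightly from above, with some photo noise. The α bar's upper whisker reaches 1800W.

1800W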